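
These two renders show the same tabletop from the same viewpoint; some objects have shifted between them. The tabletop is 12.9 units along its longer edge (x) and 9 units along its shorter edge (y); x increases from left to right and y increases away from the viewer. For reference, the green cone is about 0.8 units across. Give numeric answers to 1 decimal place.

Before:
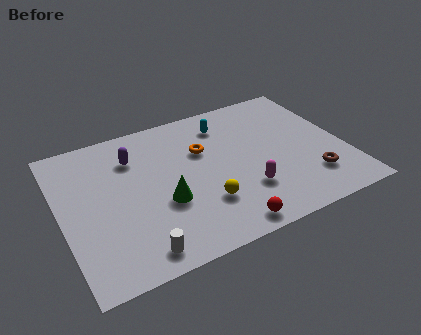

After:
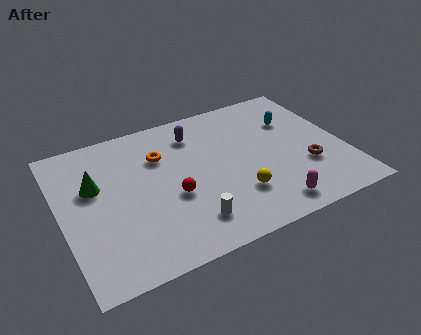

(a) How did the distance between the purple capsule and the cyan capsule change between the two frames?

+0.3

Before: roughly 4.3 units apart; after: 4.6. That's 0.3 units further apart.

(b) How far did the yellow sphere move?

1.5

From (6.2, 2.6) to (7.7, 2.5), the yellow sphere covered √(1.5² + 0.1²) ≈ 1.5 units.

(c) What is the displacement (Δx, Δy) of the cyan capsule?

(3.1, -1.0)

The cyan capsule was at about (7.8, 7.2) and moved to about (10.9, 6.2).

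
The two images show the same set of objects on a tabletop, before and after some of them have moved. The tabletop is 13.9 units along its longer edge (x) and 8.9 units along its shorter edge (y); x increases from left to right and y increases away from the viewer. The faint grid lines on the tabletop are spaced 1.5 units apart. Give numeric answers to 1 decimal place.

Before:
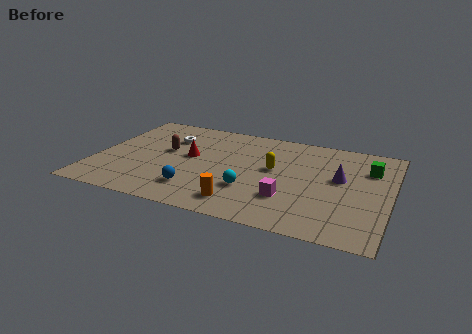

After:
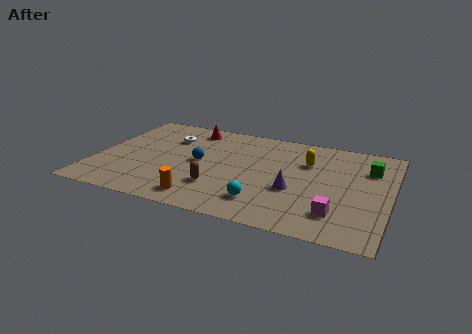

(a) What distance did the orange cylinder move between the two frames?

1.8

The orange cylinder moved from about (7.2, 1.5) to (5.4, 1.3), a distance of √(1.8² + 0.2²) ≈ 1.8.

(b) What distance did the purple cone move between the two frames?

2.6

From (11.5, 5.1) to (9.5, 3.4), the purple cone covered √(2.0² + 1.7²) ≈ 2.6 units.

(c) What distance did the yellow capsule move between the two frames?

1.9

From (8.4, 5.0) to (9.9, 6.1), the yellow capsule covered √(1.5² + 1.1²) ≈ 1.9 units.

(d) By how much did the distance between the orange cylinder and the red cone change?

+2.0

The distance was about 4.4 in the first image and 6.4 in the second, so they moved 2.0 units further apart.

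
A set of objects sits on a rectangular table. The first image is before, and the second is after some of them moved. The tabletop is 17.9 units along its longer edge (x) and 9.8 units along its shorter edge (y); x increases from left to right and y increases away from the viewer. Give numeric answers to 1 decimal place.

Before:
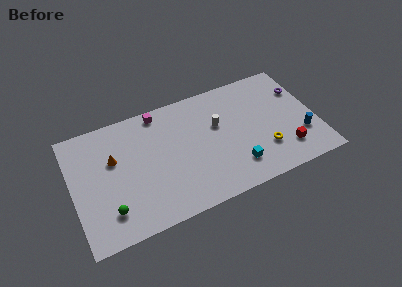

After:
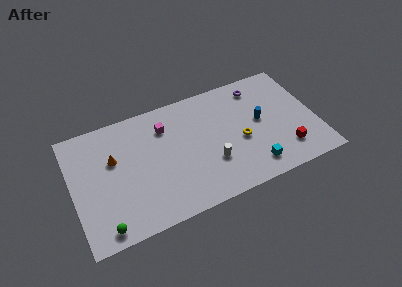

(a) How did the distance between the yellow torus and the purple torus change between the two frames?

-0.8

The distance was about 5.2 in the first image and 4.4 in the second, so they moved 0.8 units closer together.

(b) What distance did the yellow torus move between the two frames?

2.1

The yellow torus was near (13.9, 2.8) before and (12.3, 4.2) after, so it travelled √(1.6² + 1.4²) ≈ 2.1 units.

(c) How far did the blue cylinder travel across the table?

3.6

The blue cylinder moved from about (16.7, 3.0) to (13.9, 5.3), a distance of √(2.8² + 2.3²) ≈ 3.6.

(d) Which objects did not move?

the red cube and the orange cone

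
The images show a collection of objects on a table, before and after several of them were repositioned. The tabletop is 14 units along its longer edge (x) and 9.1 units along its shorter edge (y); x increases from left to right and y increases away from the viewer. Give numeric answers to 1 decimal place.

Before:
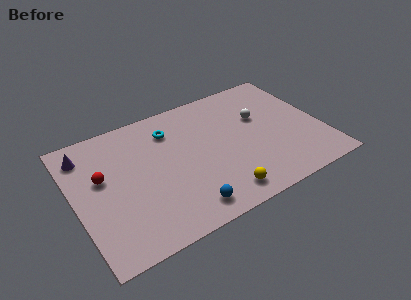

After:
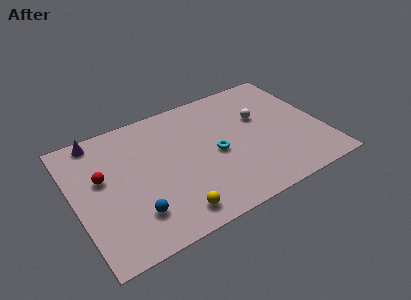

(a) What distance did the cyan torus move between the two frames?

3.6

The cyan torus moved from about (5.7, 7.0) to (7.9, 4.2), a distance of √(2.2² + 2.8²) ≈ 3.6.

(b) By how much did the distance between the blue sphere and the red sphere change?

-2.3

The distance was about 5.8 in the first image and 3.5 in the second, so they moved 2.3 units closer together.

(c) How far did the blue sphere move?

2.8

From (5.7, 1.3) to (3.0, 2.2), the blue sphere covered √(2.7² + 0.9²) ≈ 2.8 units.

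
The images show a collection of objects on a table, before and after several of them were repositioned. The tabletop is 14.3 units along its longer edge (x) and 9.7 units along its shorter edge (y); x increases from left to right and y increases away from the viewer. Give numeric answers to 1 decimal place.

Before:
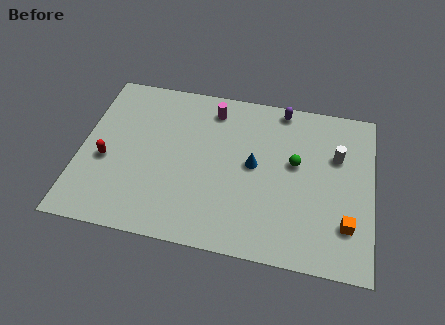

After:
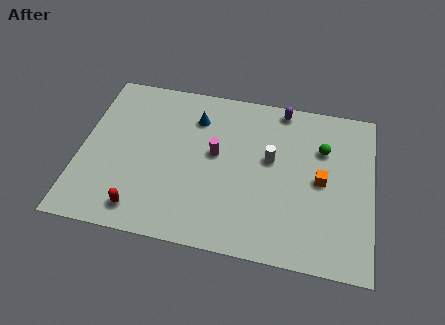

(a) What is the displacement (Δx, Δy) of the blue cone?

(-3.0, 2.3)

The blue cone started near (8.5, 5.1) and ended near (5.5, 7.4).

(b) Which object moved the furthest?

the blue cone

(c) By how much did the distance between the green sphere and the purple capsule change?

-0.3

Before: roughly 3.3 units apart; after: 3.0. That's 0.3 units closer together.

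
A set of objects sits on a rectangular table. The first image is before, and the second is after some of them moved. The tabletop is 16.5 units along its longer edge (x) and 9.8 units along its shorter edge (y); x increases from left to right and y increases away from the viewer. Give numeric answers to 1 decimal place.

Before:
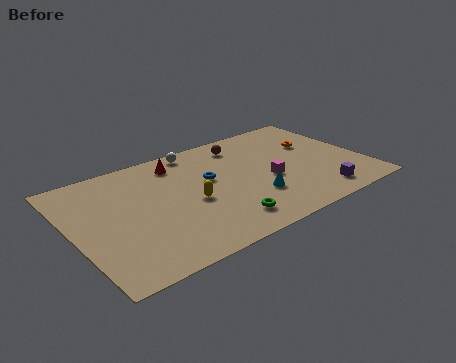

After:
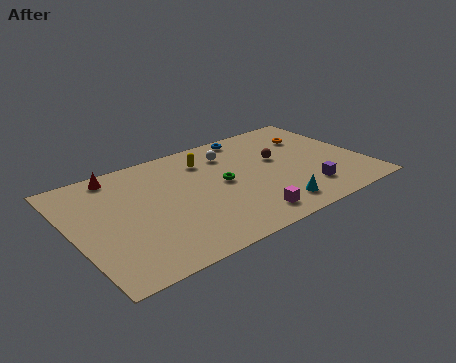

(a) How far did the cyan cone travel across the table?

1.6

The cyan cone was near (9.9, 3.0) before and (10.7, 1.6) after, so it travelled √(0.8² + 1.4²) ≈ 1.6 units.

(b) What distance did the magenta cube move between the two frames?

3.2

The magenta cube was near (11.0, 4.1) before and (9.1, 1.5) after, so it travelled √(1.9² + 2.6²) ≈ 3.2 units.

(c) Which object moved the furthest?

the blue torus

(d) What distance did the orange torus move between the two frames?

0.8

The orange torus moved from about (14.2, 6.3) to (14.2, 7.1), a distance of √(0.0² + 0.8²) ≈ 0.8.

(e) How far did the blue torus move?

4.2

From (7.8, 5.8) to (10.8, 8.8), the blue torus covered √(3.0² + 3.0²) ≈ 4.2 units.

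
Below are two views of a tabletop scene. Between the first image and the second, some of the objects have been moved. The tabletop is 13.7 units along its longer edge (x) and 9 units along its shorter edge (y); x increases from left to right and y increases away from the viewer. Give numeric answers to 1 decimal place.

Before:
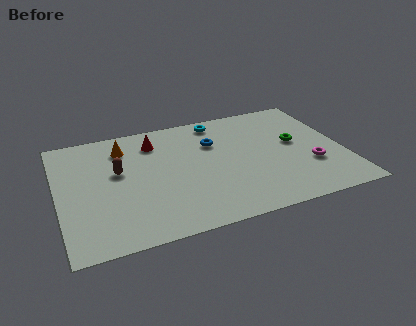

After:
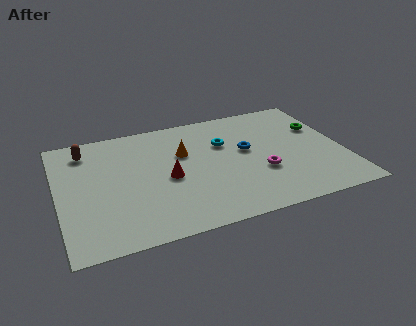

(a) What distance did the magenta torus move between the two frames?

2.4

The magenta torus moved from about (12.0, 3.0) to (9.6, 3.2), a distance of √(2.4² + 0.2²) ≈ 2.4.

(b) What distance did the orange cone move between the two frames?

3.1

The orange cone was near (3.3, 7.1) before and (6.1, 5.8) after, so it travelled √(2.8² + 1.3²) ≈ 3.1 units.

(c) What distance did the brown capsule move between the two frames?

2.5

The brown capsule was near (2.9, 5.3) before and (1.5, 7.4) after, so it travelled √(1.4² + 2.1²) ≈ 2.5 units.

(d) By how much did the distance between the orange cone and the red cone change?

+0.4

Before: roughly 1.5 units apart; after: 1.9. That's 0.4 units further apart.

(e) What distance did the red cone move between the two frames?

3.0

From (4.8, 7.1) to (5.2, 4.1), the red cone covered √(0.4² + 3.0²) ≈ 3.0 units.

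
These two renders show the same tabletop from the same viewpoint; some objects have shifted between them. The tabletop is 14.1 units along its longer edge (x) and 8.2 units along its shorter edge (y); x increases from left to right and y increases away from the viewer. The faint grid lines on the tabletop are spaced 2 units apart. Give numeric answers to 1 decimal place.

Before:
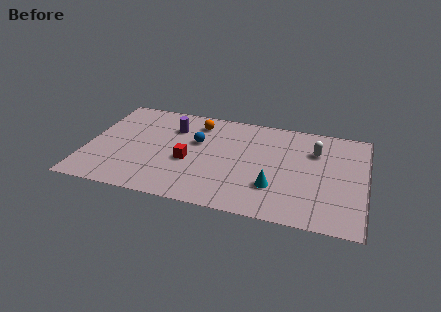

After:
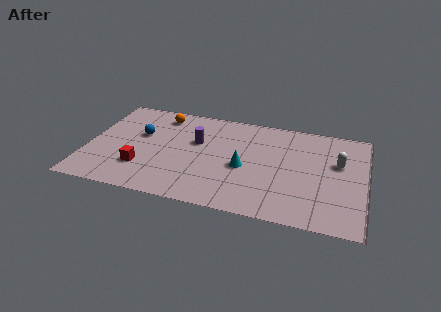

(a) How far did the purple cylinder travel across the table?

1.6

The purple cylinder was near (4.2, 6.0) before and (5.5, 5.1) after, so it travelled √(1.3² + 0.9²) ≈ 1.6 units.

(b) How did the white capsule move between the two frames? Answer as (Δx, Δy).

(1.2, -0.7)

The white capsule started near (11.5, 5.8) and ended near (12.7, 5.1).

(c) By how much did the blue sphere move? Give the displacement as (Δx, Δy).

(-2.9, -0.1)

The blue sphere started near (5.5, 5.1) and ended near (2.6, 5.0).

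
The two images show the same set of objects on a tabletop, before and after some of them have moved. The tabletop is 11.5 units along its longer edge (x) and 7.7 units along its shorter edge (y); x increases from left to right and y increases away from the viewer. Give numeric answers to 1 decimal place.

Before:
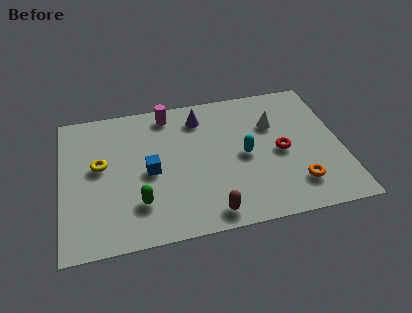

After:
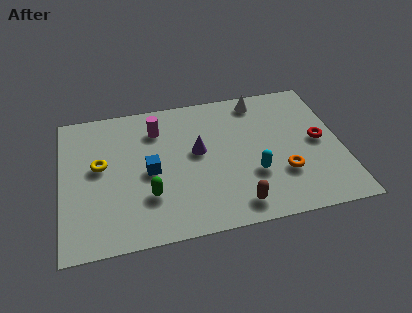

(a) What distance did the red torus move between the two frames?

1.6

From (9.0, 3.6) to (10.6, 3.9), the red torus covered √(1.6² + 0.3²) ≈ 1.6 units.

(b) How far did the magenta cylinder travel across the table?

0.9

The magenta cylinder was near (4.5, 6.7) before and (4.0, 5.9) after, so it travelled √(0.5² + 0.8²) ≈ 0.9 units.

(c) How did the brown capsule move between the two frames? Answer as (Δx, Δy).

(1.1, 0.2)

The brown capsule was at about (5.9, 0.9) and moved to about (7.0, 1.1).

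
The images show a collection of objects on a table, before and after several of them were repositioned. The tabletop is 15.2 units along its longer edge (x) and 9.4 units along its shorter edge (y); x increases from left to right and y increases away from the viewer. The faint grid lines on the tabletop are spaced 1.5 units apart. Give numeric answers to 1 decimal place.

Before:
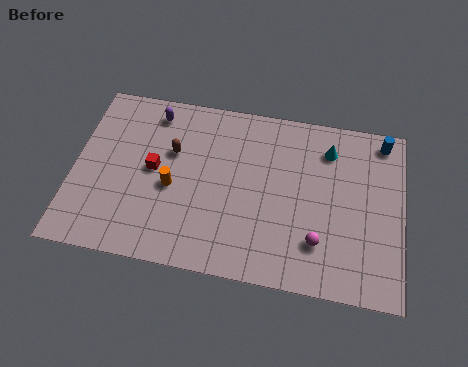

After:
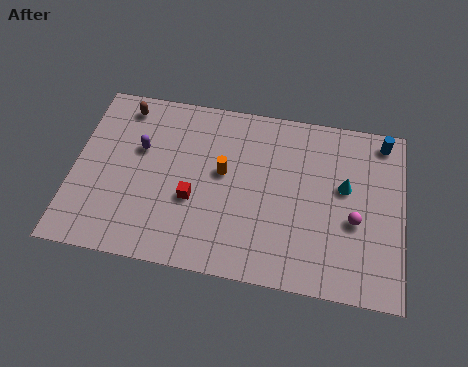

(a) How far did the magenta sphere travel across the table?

2.1

The magenta sphere was near (11.4, 2.4) before and (13.0, 3.8) after, so it travelled √(1.6² + 1.4²) ≈ 2.1 units.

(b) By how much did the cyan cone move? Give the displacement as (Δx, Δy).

(0.8, -1.9)

The cyan cone started near (11.7, 7.4) and ended near (12.5, 5.5).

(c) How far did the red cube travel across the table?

2.3

The red cube was near (3.7, 4.9) before and (5.6, 3.6) after, so it travelled √(1.9² + 1.3²) ≈ 2.3 units.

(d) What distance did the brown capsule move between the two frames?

3.2

From (4.5, 6.0) to (2.1, 8.1), the brown capsule covered √(2.4² + 2.1²) ≈ 3.2 units.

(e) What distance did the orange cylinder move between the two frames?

2.6

The orange cylinder was near (4.6, 4.1) before and (6.9, 5.3) after, so it travelled √(2.3² + 1.2²) ≈ 2.6 units.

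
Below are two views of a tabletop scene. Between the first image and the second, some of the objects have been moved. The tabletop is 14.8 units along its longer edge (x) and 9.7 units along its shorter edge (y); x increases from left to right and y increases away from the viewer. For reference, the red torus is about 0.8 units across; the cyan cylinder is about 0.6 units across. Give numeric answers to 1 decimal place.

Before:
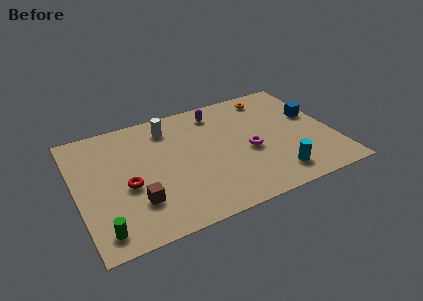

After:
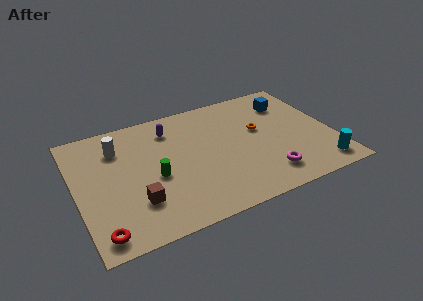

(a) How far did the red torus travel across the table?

3.4

The red torus moved from about (2.8, 4.1) to (1.0, 1.2), a distance of √(1.8² + 2.9²) ≈ 3.4.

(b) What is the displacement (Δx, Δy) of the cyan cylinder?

(2.6, -0.3)

The cyan cylinder started near (11.1, 1.7) and ended near (13.7, 1.4).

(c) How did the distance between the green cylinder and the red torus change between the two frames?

+1.3

They were about 3.2 units apart before and 4.5 after — 1.3 units further apart.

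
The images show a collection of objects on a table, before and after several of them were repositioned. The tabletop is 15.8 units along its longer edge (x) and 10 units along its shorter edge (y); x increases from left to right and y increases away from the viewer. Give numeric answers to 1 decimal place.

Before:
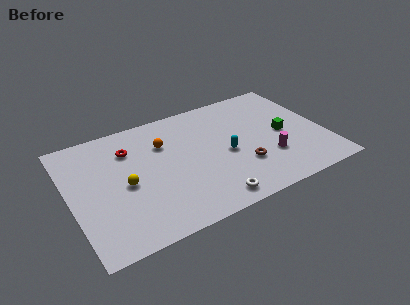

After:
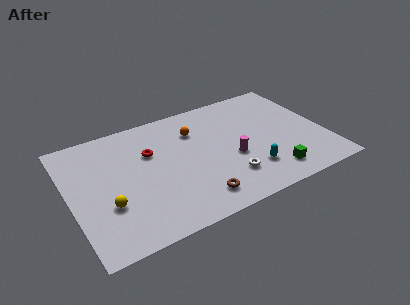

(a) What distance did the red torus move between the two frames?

1.4

The red torus was near (3.9, 7.4) before and (5.1, 6.6) after, so it travelled √(1.2² + 0.8²) ≈ 1.4 units.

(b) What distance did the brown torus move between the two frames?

3.4

The brown torus was near (10.4, 3.1) before and (7.3, 1.7) after, so it travelled √(3.1² + 1.4²) ≈ 3.4 units.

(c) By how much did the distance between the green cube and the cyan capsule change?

-2.3

The distance was about 3.7 in the first image and 1.4 in the second, so they moved 2.3 units closer together.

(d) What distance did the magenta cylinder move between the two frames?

2.4

The magenta cylinder moved from about (12.1, 3.1) to (9.9, 4.0), a distance of √(2.2² + 0.9²) ≈ 2.4.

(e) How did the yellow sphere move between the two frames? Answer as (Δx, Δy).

(-1.2, -1.2)

The yellow sphere started near (3.3, 4.6) and ended near (2.1, 3.4).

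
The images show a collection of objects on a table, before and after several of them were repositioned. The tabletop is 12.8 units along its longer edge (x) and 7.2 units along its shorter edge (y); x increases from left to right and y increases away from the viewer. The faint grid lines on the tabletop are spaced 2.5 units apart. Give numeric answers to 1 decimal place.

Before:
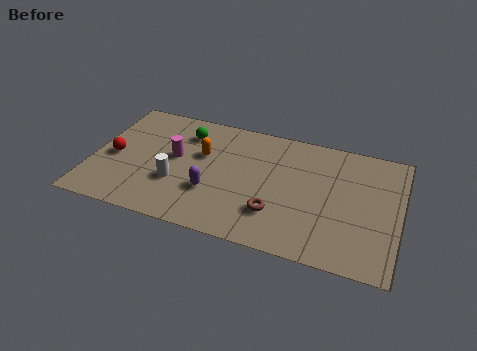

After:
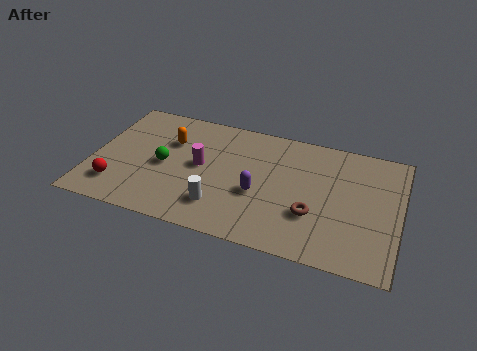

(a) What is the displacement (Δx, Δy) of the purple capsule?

(1.9, 0.5)

From the two frames, the purple capsule sits at roughly (5.1, 2.4) before and (7.0, 2.9) after.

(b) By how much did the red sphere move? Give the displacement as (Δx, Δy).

(0.3, -1.7)

The red sphere was at about (0.9, 3.3) and moved to about (1.2, 1.6).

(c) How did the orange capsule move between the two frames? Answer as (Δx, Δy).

(-1.4, 0.4)

The orange capsule was at about (4.5, 4.5) and moved to about (3.1, 4.9).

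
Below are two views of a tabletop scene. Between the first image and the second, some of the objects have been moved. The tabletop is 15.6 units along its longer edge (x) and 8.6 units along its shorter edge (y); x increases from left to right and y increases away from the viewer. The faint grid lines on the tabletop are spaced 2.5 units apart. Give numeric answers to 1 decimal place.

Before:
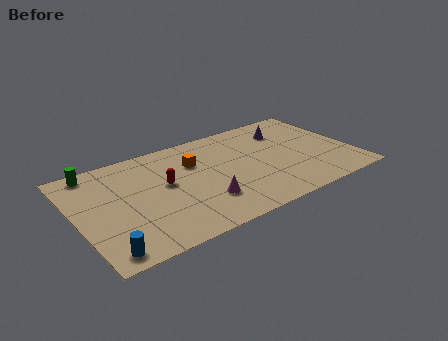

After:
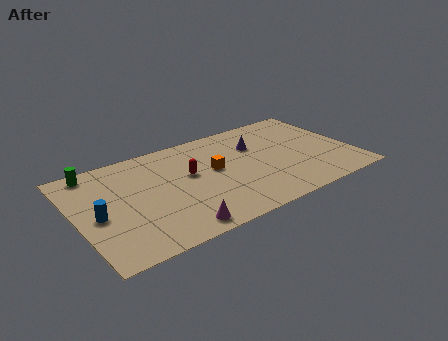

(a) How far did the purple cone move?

2.0

The purple cone moved from about (12.3, 6.5) to (10.4, 5.9), a distance of √(1.9² + 0.6²) ≈ 2.0.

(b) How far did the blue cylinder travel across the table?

2.9

The blue cylinder was near (1.1, 1.0) before and (1.1, 3.9) after, so it travelled √(0.0² + 2.9²) ≈ 2.9 units.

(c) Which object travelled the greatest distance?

the blue cylinder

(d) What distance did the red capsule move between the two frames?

1.4

The red capsule was near (5.0, 4.8) before and (6.4, 5.0) after, so it travelled √(1.4² + 0.2²) ≈ 1.4 units.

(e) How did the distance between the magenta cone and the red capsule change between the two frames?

+1.2

Before: roughly 3.0 units apart; after: 4.2. That's 1.2 units further apart.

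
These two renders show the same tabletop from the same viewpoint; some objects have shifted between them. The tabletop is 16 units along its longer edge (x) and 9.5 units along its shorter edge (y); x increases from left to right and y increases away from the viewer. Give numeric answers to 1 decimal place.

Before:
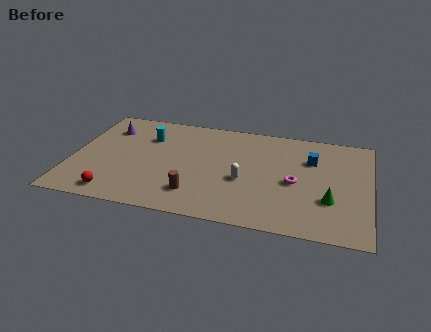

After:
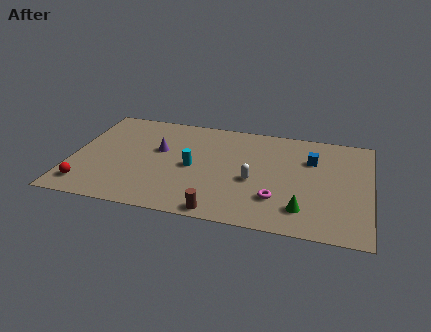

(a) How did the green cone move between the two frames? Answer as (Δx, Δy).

(-1.4, -1.1)

The green cone was at about (13.9, 3.1) and moved to about (12.5, 2.0).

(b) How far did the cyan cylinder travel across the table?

3.5

From (3.9, 6.8) to (6.5, 4.5), the cyan cylinder covered √(2.6² + 2.3²) ≈ 3.5 units.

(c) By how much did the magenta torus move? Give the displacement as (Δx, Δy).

(-0.9, -1.7)

From the two frames, the magenta torus sits at roughly (12.0, 4.3) before and (11.1, 2.6) after.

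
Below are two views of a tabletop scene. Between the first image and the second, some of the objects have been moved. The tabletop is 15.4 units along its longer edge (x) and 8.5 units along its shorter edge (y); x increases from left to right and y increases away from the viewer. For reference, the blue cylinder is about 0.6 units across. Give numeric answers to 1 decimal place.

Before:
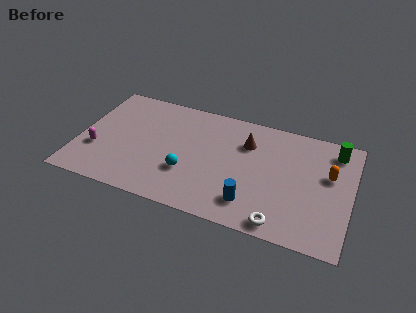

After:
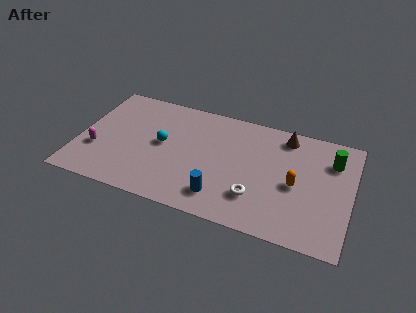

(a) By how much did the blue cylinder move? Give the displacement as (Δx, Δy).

(-1.7, -0.1)

The blue cylinder was at about (10.0, 1.8) and moved to about (8.3, 1.7).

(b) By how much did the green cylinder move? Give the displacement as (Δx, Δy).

(-0.1, -0.8)

From the two frames, the green cylinder sits at roughly (14.3, 7.1) before and (14.2, 6.3) after.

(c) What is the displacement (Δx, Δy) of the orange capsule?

(-1.8, -1.3)

The orange capsule was at about (14.1, 5.2) and moved to about (12.3, 3.9).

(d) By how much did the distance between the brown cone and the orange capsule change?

-1.3

They were about 4.8 units apart before and 3.5 after — 1.3 units closer together.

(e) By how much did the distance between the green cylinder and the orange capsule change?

+1.2

The distance was about 1.9 in the first image and 3.1 in the second, so they moved 1.2 units further apart.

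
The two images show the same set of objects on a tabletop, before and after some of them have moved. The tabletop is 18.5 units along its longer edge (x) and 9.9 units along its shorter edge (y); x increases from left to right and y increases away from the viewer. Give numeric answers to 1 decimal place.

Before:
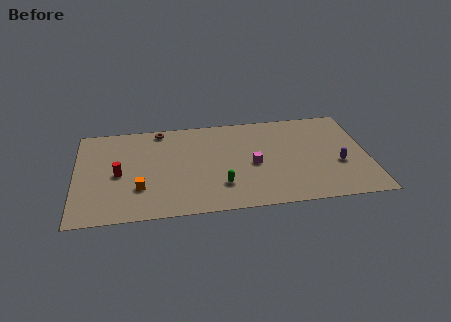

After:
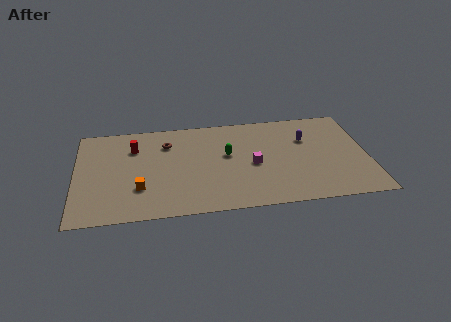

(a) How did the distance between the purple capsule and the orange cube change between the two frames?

-1.3

The distance was about 12.6 in the first image and 11.3 in the second, so they moved 1.3 units closer together.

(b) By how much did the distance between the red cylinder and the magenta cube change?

-0.5

They were about 8.5 units apart before and 8.0 after — 0.5 units closer together.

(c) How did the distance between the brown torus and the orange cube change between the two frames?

-1.3

Before: roughly 6.1 units apart; after: 4.8. That's 1.3 units closer together.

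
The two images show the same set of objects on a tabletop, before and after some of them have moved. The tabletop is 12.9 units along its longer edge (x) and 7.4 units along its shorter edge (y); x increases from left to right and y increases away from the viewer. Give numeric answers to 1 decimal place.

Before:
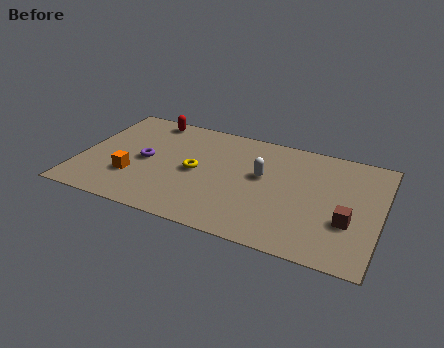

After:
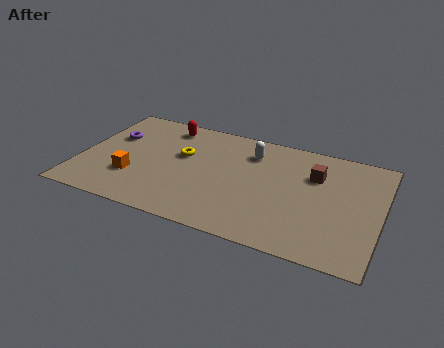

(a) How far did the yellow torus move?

1.1

The yellow torus moved from about (5.0, 3.6) to (4.3, 4.5), a distance of √(0.7² + 0.9²) ≈ 1.1.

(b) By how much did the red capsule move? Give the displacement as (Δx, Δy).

(0.8, -0.3)

From the two frames, the red capsule sits at roughly (2.6, 6.6) before and (3.4, 6.3) after.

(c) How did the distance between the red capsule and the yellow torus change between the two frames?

-1.8

The distance was about 3.8 in the first image and 2.0 in the second, so they moved 1.8 units closer together.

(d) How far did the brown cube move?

3.0

The brown cube moved from about (11.6, 2.6) to (10.0, 5.1), a distance of √(1.6² + 2.5²) ≈ 3.0.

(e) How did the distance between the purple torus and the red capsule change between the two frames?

-0.3

Before: roughly 3.0 units apart; after: 2.7. That's 0.3 units closer together.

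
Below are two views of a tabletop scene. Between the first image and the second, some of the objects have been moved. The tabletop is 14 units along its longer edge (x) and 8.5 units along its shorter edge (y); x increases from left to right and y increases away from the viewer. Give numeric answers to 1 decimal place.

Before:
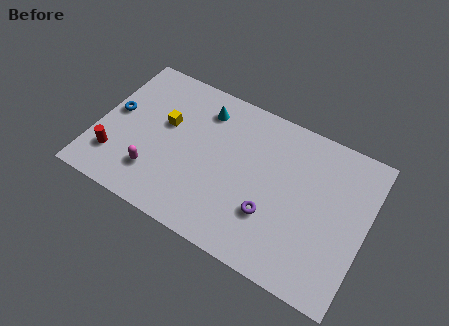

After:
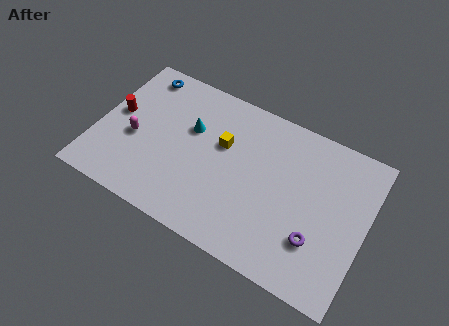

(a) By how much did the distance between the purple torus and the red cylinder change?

+2.9

They were about 8.1 units apart before and 11.0 after — 2.9 units further apart.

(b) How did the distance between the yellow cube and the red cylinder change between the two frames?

+1.8

They were about 3.7 units apart before and 5.5 after — 1.8 units further apart.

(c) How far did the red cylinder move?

2.5

The red cylinder was near (1.2, 2.1) before and (0.9, 4.6) after, so it travelled √(0.3² + 2.5²) ≈ 2.5 units.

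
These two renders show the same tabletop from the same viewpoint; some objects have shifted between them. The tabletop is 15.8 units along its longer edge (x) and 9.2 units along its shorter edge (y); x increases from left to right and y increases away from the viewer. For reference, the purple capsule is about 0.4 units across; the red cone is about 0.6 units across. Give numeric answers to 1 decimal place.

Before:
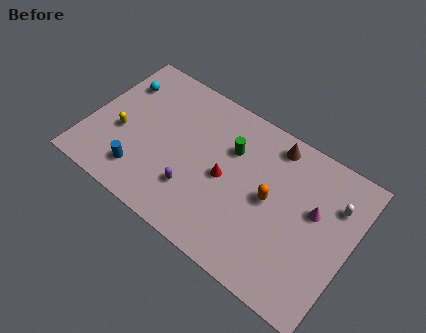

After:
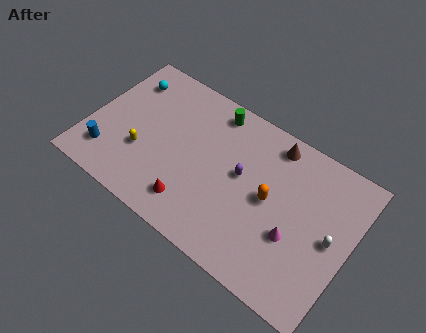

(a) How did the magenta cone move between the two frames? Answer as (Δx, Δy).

(-0.8, -2.1)

The magenta cone started near (13.5, 5.5) and ended near (12.7, 3.4).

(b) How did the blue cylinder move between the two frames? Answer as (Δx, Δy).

(-2.1, 0.1)

The blue cylinder started near (3.6, 1.9) and ended near (1.5, 2.0).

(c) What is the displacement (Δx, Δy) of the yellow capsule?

(1.4, -0.5)

From the two frames, the yellow capsule sits at roughly (2.0, 3.7) before and (3.4, 3.2) after.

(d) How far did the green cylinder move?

2.2

The green cylinder was near (8.3, 6.3) before and (6.9, 8.0) after, so it travelled √(1.4² + 1.7²) ≈ 2.2 units.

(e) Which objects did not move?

the orange capsule and the brown cone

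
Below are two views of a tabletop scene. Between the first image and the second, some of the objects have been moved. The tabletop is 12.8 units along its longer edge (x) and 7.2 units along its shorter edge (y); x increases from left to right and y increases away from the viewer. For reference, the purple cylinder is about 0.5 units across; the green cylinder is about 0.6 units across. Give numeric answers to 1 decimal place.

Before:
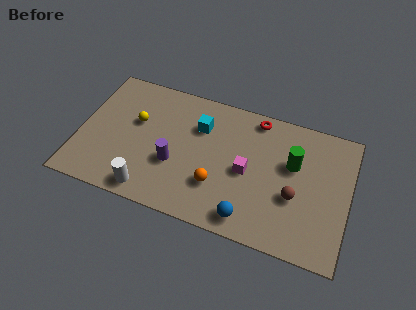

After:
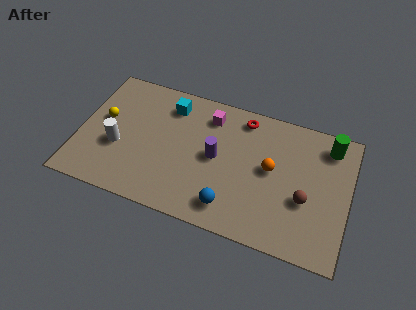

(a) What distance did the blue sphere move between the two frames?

0.9

The blue sphere moved from about (8.3, 1.0) to (7.4, 1.3), a distance of √(0.9² + 0.3²) ≈ 0.9.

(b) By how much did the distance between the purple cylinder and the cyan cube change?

+0.6

They were about 2.6 units apart before and 3.2 after — 0.6 units further apart.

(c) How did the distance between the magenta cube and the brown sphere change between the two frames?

+3.3

They were about 2.4 units apart before and 5.7 after — 3.3 units further apart.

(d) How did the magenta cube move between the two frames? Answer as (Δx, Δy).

(-2.0, 2.4)

The magenta cube started near (8.0, 3.4) and ended near (6.0, 5.8).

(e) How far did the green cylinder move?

2.2

From (10.1, 4.5) to (11.7, 6.0), the green cylinder covered √(1.6² + 1.5²) ≈ 2.2 units.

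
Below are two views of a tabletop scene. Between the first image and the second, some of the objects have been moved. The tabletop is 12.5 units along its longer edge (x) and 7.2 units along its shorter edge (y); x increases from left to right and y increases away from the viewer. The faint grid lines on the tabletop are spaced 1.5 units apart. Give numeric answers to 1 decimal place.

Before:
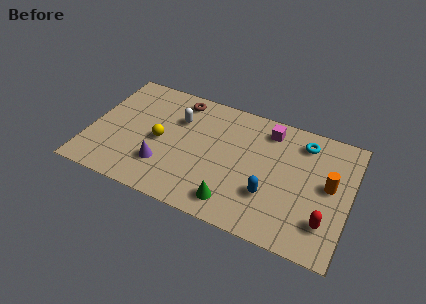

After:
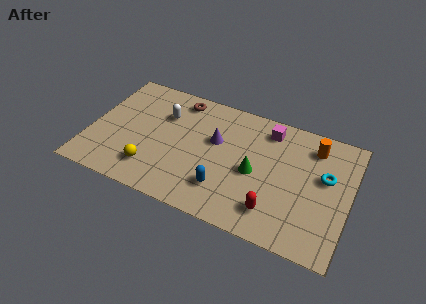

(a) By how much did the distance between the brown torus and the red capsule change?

-1.8

The distance was about 8.7 in the first image and 6.9 in the second, so they moved 1.8 units closer together.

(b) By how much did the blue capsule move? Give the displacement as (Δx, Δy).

(-2.1, -0.5)

The blue capsule was at about (8.8, 2.3) and moved to about (6.7, 1.8).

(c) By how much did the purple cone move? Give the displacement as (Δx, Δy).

(2.3, 2.4)

The purple cone started near (3.7, 2.0) and ended near (6.0, 4.4).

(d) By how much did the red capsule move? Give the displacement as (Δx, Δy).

(-2.4, -0.3)

From the two frames, the red capsule sits at roughly (11.5, 1.8) before and (9.1, 1.5) after.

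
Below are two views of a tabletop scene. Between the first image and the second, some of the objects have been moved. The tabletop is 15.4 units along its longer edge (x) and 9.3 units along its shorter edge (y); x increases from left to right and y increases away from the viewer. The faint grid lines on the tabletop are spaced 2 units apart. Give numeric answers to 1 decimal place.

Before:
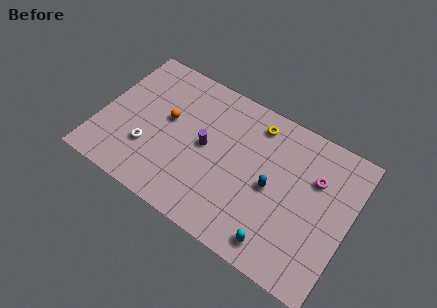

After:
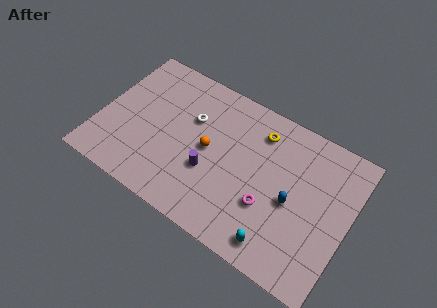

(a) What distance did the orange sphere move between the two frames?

2.8

The orange sphere moved from about (4.0, 5.3) to (6.7, 4.7), a distance of √(2.7² + 0.6²) ≈ 2.8.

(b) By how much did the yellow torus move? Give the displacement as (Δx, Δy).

(0.3, -0.4)

The yellow torus was at about (9.2, 7.8) and moved to about (9.5, 7.4).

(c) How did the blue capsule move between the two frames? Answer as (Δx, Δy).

(1.3, -0.2)

From the two frames, the blue capsule sits at roughly (10.7, 4.4) before and (12.0, 4.2) after.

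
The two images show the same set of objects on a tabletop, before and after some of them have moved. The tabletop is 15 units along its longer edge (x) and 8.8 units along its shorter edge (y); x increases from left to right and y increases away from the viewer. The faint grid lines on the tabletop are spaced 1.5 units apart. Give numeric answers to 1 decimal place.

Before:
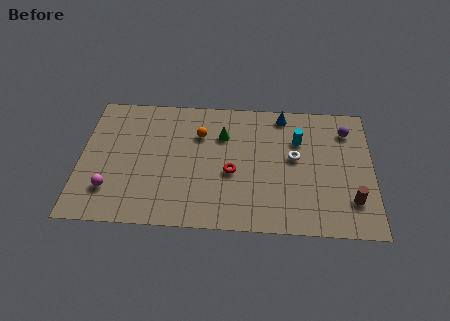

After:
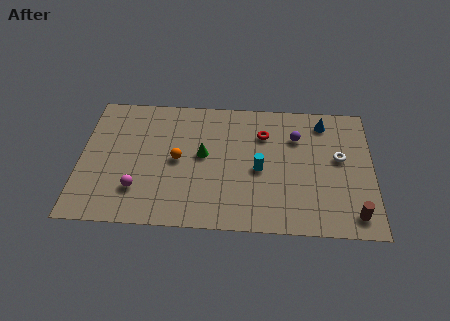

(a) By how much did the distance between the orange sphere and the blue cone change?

+3.5

The distance was about 4.6 in the first image and 8.1 in the second, so they moved 3.5 units further apart.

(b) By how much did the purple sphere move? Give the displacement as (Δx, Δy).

(-2.6, -0.6)

The purple sphere started near (13.7, 6.9) and ended near (11.1, 6.3).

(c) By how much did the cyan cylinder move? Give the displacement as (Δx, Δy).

(-2.0, -2.1)

The cyan cylinder was at about (11.2, 6.1) and moved to about (9.2, 4.0).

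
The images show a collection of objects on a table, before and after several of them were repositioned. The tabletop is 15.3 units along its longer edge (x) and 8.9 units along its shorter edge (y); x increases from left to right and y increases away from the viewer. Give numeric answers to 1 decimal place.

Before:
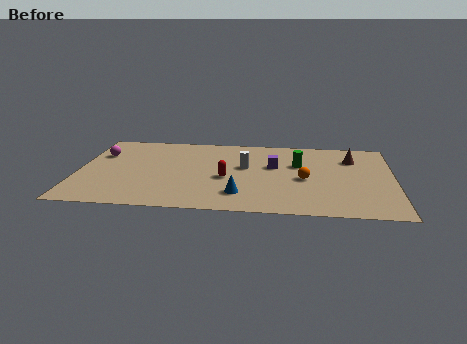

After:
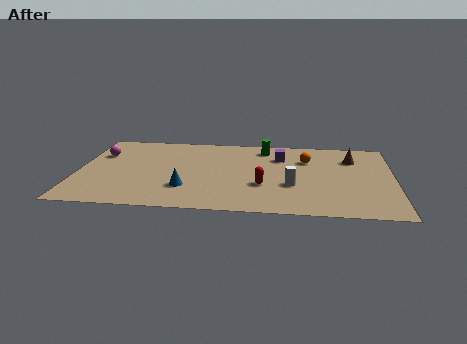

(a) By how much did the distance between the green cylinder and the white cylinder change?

+1.9

The distance was about 2.6 in the first image and 4.5 in the second, so they moved 1.9 units further apart.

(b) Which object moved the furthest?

the white cylinder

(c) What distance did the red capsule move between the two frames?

1.9

From (7.2, 3.8) to (9.0, 3.1), the red capsule covered √(1.8² + 0.7²) ≈ 1.9 units.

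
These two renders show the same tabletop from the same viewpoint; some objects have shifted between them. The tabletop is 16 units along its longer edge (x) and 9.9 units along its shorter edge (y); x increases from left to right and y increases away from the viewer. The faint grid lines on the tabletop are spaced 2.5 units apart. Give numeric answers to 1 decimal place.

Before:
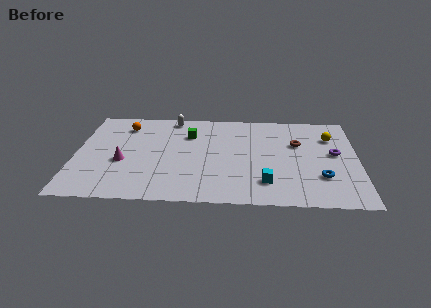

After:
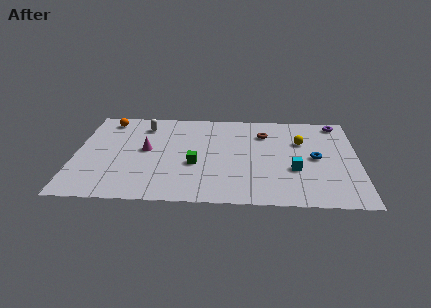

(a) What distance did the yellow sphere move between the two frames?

1.8

From (14.5, 7.2) to (12.8, 6.6), the yellow sphere covered √(1.7² + 0.6²) ≈ 1.8 units.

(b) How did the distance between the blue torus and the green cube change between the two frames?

-1.7

They were about 8.6 units apart before and 6.9 after — 1.7 units closer together.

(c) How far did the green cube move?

3.2

The green cube was near (6.4, 7.1) before and (6.8, 3.9) after, so it travelled √(0.4² + 3.2²) ≈ 3.2 units.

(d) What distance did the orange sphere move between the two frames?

1.2

From (2.7, 7.9) to (1.7, 8.5), the orange sphere covered √(1.0² + 0.6²) ≈ 1.2 units.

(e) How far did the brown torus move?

2.1

The brown torus was near (12.6, 6.4) before and (10.7, 7.4) after, so it travelled √(1.9² + 1.0²) ≈ 2.1 units.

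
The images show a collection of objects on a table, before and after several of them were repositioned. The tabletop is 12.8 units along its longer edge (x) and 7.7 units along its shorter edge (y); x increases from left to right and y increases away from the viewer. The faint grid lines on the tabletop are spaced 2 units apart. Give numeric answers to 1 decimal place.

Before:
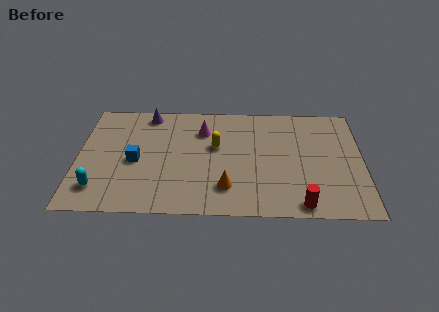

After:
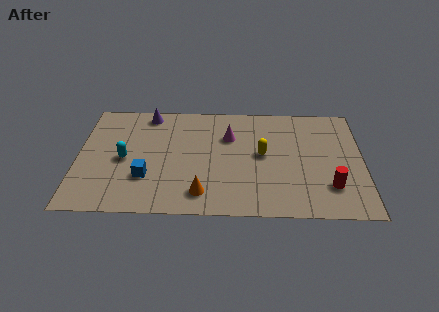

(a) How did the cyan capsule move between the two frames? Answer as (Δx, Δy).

(1.1, 2.0)

From the two frames, the cyan capsule sits at roughly (1.0, 1.6) before and (2.1, 3.6) after.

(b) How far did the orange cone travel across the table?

1.2

The orange cone moved from about (6.7, 1.8) to (5.6, 1.4), a distance of √(1.1² + 0.4²) ≈ 1.2.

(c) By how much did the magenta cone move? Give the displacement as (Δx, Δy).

(1.2, -0.4)

The magenta cone started near (5.6, 5.7) and ended near (6.8, 5.3).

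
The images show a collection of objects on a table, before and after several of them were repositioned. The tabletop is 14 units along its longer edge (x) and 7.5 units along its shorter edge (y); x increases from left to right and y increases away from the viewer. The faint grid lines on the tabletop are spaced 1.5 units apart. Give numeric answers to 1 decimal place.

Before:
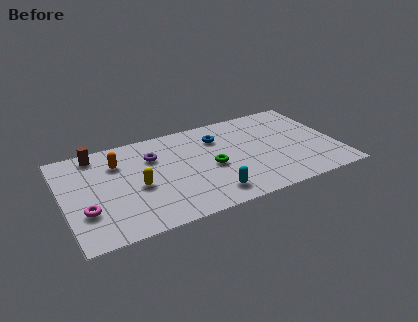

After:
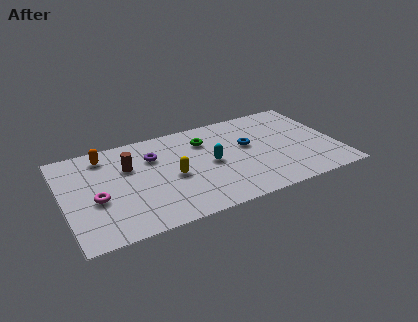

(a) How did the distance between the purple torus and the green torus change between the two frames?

-0.7

They were about 3.4 units apart before and 2.7 after — 0.7 units closer together.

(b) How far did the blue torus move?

1.8

From (8.1, 5.6) to (9.5, 4.4), the blue torus covered √(1.4² + 1.2²) ≈ 1.8 units.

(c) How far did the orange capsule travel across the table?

1.0

The orange capsule moved from about (2.9, 5.5) to (2.3, 6.3), a distance of √(0.6² + 0.8²) ≈ 1.0.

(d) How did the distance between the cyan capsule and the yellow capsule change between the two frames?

-2.0

They were about 4.0 units apart before and 2.0 after — 2.0 units closer together.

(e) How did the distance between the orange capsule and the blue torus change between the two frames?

+2.2

They were about 5.2 units apart before and 7.4 after — 2.2 units further apart.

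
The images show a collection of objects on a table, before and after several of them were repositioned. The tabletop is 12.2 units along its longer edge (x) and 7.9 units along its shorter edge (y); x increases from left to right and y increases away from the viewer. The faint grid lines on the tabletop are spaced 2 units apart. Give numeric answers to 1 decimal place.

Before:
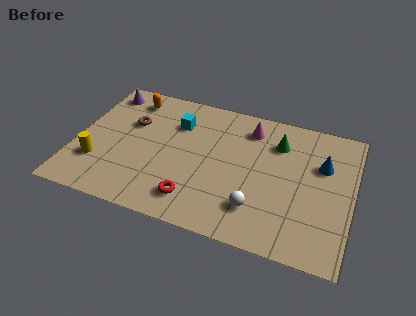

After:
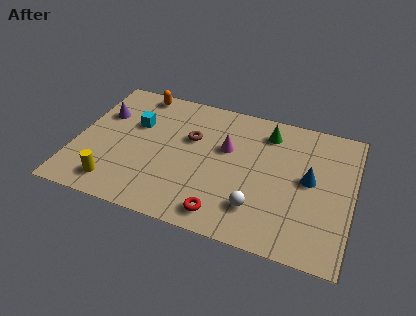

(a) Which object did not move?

the white sphere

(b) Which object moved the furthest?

the brown torus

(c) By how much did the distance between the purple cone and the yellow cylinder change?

-0.3

Before: roughly 4.4 units apart; after: 4.1. That's 0.3 units closer together.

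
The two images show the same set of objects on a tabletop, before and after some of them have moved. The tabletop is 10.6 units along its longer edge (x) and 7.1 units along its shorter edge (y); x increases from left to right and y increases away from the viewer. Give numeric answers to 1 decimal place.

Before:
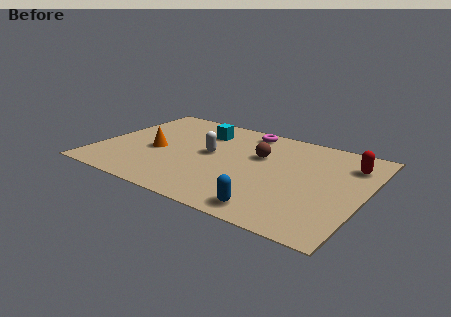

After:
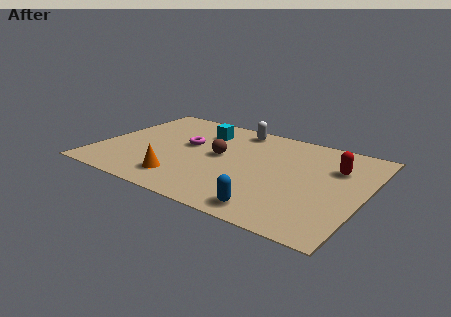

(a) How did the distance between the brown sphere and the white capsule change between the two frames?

+0.4

Before: roughly 2.0 units apart; after: 2.4. That's 0.4 units further apart.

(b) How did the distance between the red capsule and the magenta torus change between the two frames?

+1.6

Before: roughly 4.4 units apart; after: 6.0. That's 1.6 units further apart.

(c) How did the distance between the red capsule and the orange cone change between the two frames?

-1.2

They were about 7.8 units apart before and 6.6 after — 1.2 units closer together.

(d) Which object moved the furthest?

the magenta torus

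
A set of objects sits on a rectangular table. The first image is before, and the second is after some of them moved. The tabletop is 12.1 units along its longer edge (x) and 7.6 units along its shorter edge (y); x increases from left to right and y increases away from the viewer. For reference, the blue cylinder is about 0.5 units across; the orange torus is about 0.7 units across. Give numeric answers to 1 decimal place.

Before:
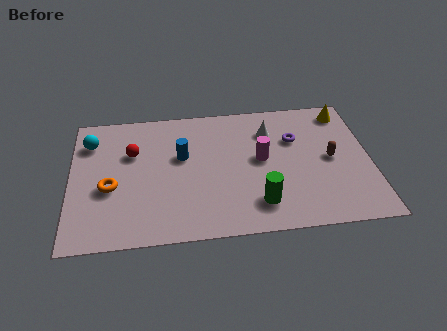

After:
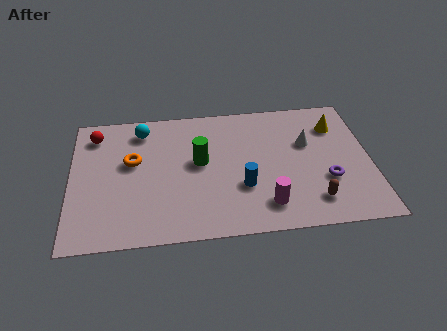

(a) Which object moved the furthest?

the green cylinder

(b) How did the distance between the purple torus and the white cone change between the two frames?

+1.1

Before: roughly 1.2 units apart; after: 2.3. That's 1.1 units further apart.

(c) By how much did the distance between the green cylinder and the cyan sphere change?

-4.8

The distance was about 7.9 in the first image and 3.1 in the second, so they moved 4.8 units closer together.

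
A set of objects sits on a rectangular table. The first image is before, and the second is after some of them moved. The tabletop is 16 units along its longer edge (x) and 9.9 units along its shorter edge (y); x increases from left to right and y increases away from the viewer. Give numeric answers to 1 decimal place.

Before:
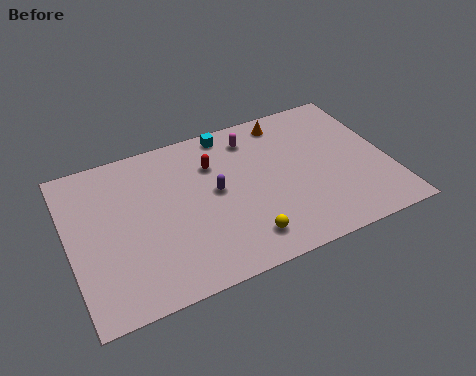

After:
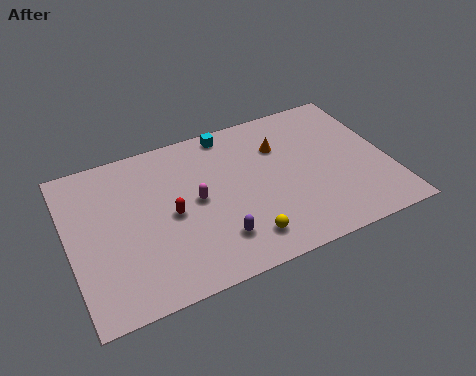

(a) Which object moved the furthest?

the magenta capsule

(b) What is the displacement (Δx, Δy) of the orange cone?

(-0.5, -1.6)

From the two frames, the orange cone sits at roughly (11.3, 8.6) before and (10.8, 7.0) after.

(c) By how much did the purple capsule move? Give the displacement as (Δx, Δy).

(-0.3, -3.0)

The purple capsule started near (7.3, 5.3) and ended near (7.0, 2.3).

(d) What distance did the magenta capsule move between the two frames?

4.4

From (9.5, 8.1) to (6.3, 5.1), the magenta capsule covered √(3.2² + 3.0²) ≈ 4.4 units.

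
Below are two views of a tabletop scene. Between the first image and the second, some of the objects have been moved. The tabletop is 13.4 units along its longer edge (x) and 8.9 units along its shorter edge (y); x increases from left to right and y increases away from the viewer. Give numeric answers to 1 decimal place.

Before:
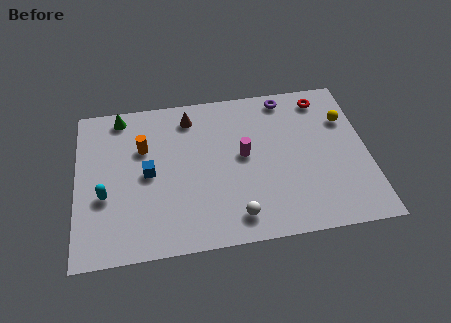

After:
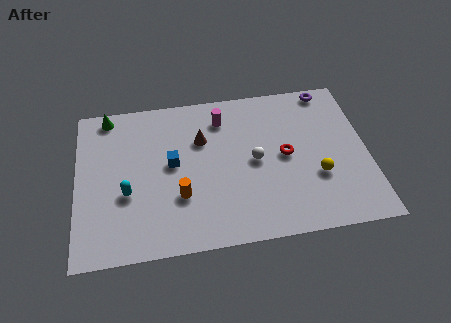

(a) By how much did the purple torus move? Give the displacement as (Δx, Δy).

(2.0, 0.2)

From the two frames, the purple torus sits at roughly (9.8, 7.9) before and (11.8, 8.1) after.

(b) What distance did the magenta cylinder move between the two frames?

2.5

The magenta cylinder was near (7.7, 4.8) before and (6.8, 7.1) after, so it travelled √(0.9² + 2.3²) ≈ 2.5 units.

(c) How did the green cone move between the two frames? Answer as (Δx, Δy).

(-0.6, 0.1)

The green cone started near (2.1, 7.9) and ended near (1.5, 8.0).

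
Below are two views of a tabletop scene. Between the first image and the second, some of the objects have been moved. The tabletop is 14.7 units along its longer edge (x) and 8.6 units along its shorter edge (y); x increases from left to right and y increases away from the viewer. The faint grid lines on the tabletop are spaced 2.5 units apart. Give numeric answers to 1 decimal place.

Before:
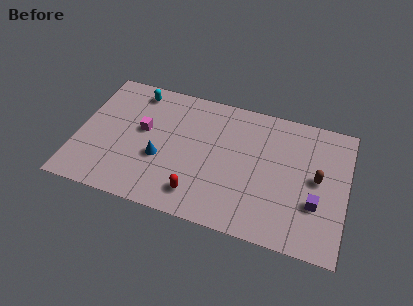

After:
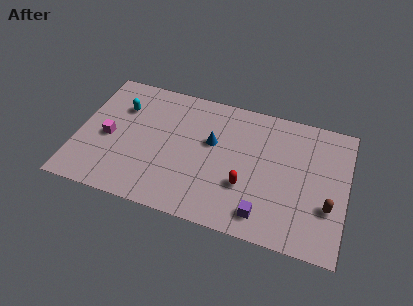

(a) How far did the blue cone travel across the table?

3.3

From (4.6, 3.3) to (7.3, 5.2), the blue cone covered √(2.7² + 1.9²) ≈ 3.3 units.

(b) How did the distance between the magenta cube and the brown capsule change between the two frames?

+2.5

They were about 9.6 units apart before and 12.1 after — 2.5 units further apart.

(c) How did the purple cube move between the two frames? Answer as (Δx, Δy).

(-2.7, -1.5)

From the two frames, the purple cube sits at roughly (13.1, 2.9) before and (10.4, 1.4) after.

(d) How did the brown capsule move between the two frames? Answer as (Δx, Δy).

(0.7, -1.6)

From the two frames, the brown capsule sits at roughly (13.1, 4.5) before and (13.8, 2.9) after.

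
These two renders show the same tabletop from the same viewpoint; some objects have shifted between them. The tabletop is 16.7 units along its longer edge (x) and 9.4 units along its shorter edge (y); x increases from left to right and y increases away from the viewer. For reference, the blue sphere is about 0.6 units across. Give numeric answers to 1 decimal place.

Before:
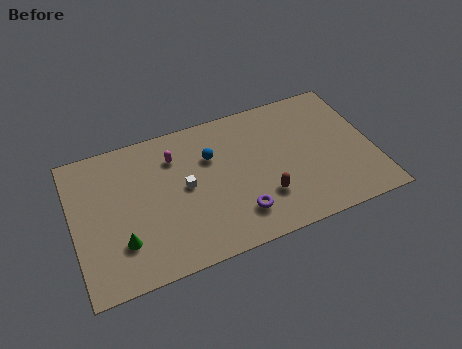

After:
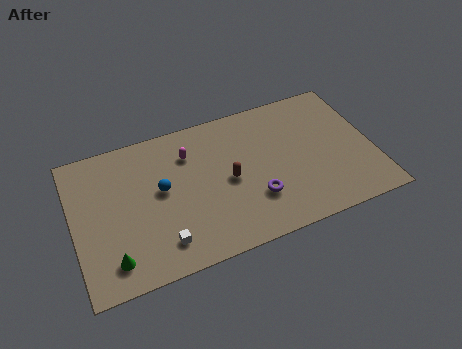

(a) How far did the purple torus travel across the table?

1.2

From (8.9, 2.1) to (9.9, 2.8), the purple torus covered √(1.0² + 0.7²) ≈ 1.2 units.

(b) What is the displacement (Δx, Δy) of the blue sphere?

(-2.9, -1.2)

The blue sphere started near (7.8, 6.4) and ended near (4.9, 5.2).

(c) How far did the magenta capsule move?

0.8

From (5.8, 7.1) to (6.6, 7.0), the magenta capsule covered √(0.8² + 0.1²) ≈ 0.8 units.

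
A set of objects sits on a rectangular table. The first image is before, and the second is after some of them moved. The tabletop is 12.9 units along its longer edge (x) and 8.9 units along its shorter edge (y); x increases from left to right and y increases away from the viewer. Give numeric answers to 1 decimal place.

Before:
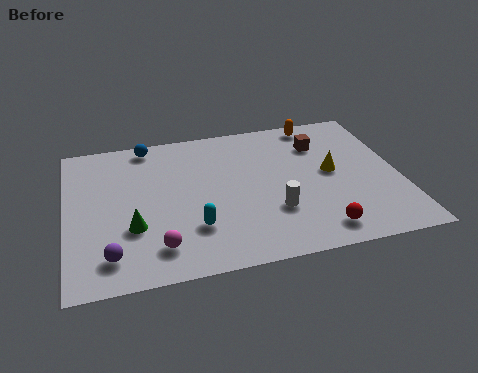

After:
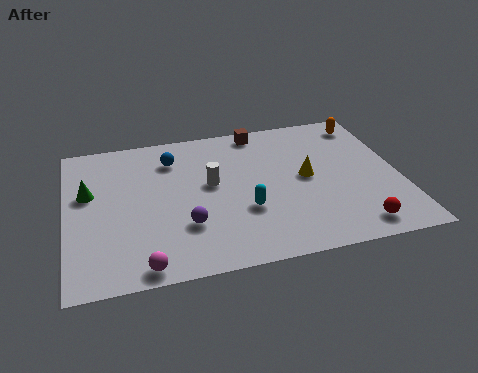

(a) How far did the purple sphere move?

3.1

From (1.6, 1.6) to (4.5, 2.7), the purple sphere covered √(2.9² + 1.1²) ≈ 3.1 units.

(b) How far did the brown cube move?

2.7

The brown cube was near (10.0, 6.6) before and (7.7, 8.0) after, so it travelled √(2.3² + 1.4²) ≈ 2.7 units.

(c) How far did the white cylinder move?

3.2

The white cylinder moved from about (7.9, 2.8) to (5.6, 5.0), a distance of √(2.3² + 2.2²) ≈ 3.2.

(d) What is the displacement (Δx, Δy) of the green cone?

(-1.6, 2.4)

From the two frames, the green cone sits at roughly (2.5, 3.0) before and (0.9, 5.4) after.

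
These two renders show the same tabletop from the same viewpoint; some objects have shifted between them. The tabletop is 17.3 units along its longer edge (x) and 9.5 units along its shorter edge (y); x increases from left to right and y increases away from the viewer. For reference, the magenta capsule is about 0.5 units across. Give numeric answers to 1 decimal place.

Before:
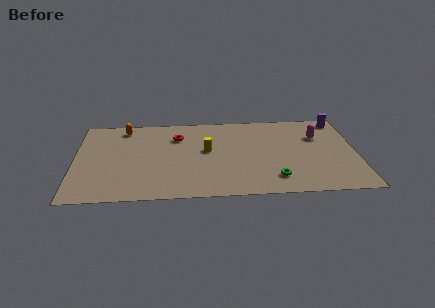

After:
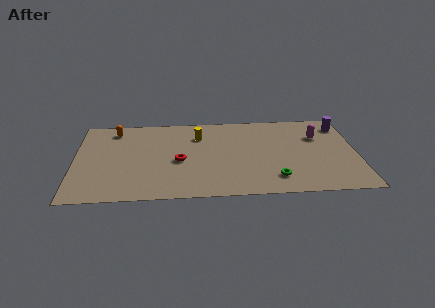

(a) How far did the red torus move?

2.8

The red torus moved from about (6.3, 7.0) to (6.4, 4.2), a distance of √(0.1² + 2.8²) ≈ 2.8.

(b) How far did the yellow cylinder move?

1.8

The yellow cylinder moved from about (8.1, 5.3) to (7.6, 7.0), a distance of √(0.5² + 1.7²) ≈ 1.8.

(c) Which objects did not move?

the magenta capsule and the green torus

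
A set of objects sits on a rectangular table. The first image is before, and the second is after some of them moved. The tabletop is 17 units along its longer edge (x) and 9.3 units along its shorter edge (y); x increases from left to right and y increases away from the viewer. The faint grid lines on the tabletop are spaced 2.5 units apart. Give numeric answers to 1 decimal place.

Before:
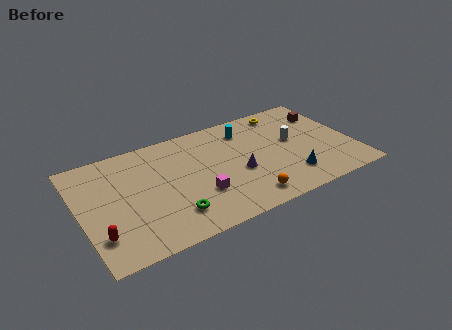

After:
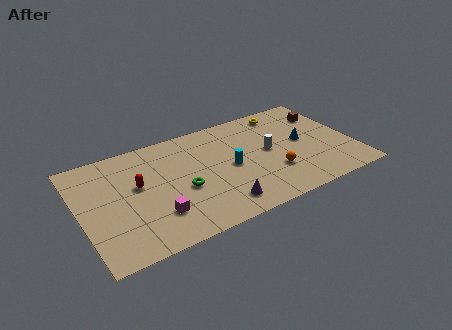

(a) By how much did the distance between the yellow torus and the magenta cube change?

+2.5

They were about 8.0 units apart before and 10.5 after — 2.5 units further apart.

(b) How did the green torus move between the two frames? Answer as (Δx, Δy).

(0.9, 1.8)

From the two frames, the green torus sits at roughly (5.3, 2.1) before and (6.2, 3.9) after.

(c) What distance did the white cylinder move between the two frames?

1.6

The white cylinder was near (13.4, 5.2) before and (11.8, 4.9) after, so it travelled √(1.6² + 0.3²) ≈ 1.6 units.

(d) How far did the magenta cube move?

2.7

The magenta cube was near (7.1, 3.0) before and (4.4, 2.5) after, so it travelled √(2.7² + 0.5²) ≈ 2.7 units.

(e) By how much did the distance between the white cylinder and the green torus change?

-3.0

They were about 8.7 units apart before and 5.7 after — 3.0 units closer together.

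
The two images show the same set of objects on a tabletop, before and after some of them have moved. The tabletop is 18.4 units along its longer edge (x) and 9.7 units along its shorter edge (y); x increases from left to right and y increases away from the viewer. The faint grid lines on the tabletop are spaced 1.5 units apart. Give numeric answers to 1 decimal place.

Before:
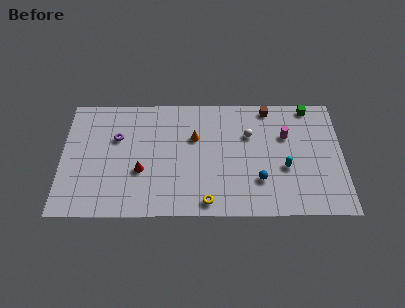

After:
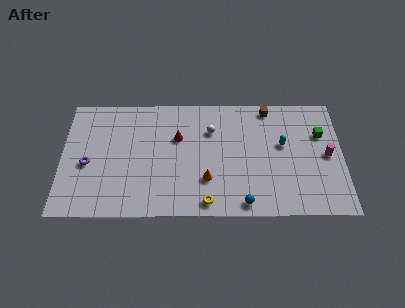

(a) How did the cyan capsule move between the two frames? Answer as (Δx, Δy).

(-0.1, 1.9)

The cyan capsule was at about (14.6, 3.8) and moved to about (14.5, 5.7).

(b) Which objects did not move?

the brown cube and the yellow torus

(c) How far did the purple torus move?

2.8

The purple torus moved from about (3.6, 6.3) to (1.7, 4.2), a distance of √(1.9² + 2.1²) ≈ 2.8.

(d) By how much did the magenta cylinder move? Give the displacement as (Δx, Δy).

(2.7, -1.6)

From the two frames, the magenta cylinder sits at roughly (14.7, 6.4) before and (17.4, 4.8) after.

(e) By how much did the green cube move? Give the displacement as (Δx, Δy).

(0.7, -2.3)

The green cube started near (16.3, 8.8) and ended near (17.0, 6.5).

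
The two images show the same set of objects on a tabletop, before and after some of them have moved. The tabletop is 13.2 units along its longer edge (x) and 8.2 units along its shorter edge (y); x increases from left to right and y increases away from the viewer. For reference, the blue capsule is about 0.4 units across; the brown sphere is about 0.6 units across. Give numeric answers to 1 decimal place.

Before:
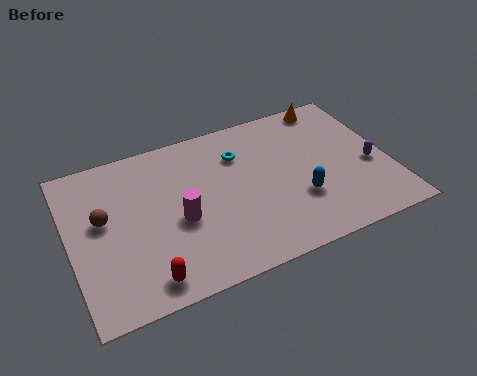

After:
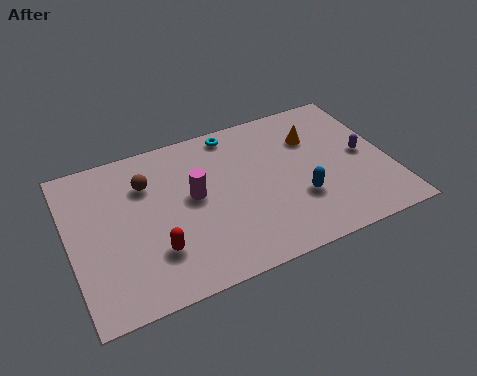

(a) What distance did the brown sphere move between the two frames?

2.2

The brown sphere moved from about (1.4, 4.7) to (3.3, 5.9), a distance of √(1.9² + 1.2²) ≈ 2.2.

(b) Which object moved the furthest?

the brown sphere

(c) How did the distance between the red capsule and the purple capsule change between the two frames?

-0.8

The distance was about 9.9 in the first image and 9.1 in the second, so they moved 0.8 units closer together.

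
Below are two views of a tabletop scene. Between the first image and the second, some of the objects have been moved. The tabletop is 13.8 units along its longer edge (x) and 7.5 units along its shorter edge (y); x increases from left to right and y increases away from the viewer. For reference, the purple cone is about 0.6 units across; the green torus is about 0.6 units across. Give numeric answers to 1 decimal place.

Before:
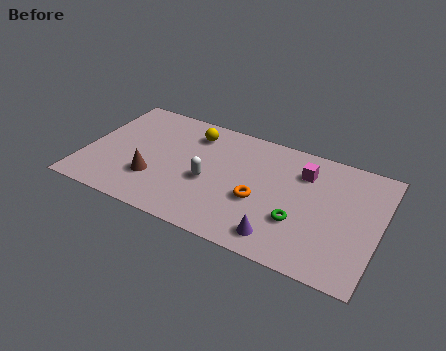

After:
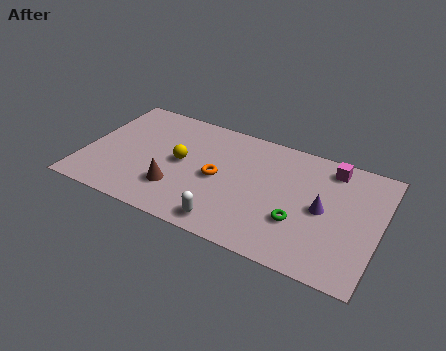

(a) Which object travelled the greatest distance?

the purple cone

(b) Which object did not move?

the green torus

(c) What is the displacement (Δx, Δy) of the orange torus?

(-2.0, 0.6)

The orange torus started near (8.3, 3.0) and ended near (6.3, 3.6).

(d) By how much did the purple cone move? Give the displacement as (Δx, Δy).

(1.7, 2.5)

The purple cone was at about (9.5, 1.2) and moved to about (11.2, 3.7).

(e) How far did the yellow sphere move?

2.1

From (4.8, 6.0) to (4.5, 3.9), the yellow sphere covered √(0.3² + 2.1²) ≈ 2.1 units.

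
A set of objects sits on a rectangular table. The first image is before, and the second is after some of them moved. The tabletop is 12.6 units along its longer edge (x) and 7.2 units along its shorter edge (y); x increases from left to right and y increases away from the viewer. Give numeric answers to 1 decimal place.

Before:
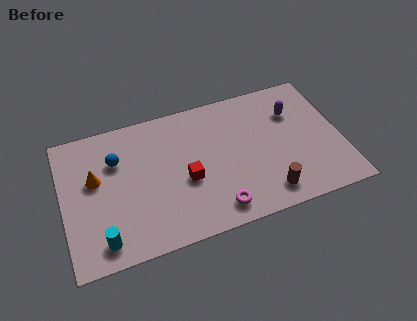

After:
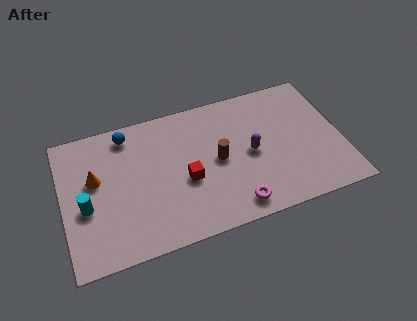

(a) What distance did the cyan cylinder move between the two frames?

2.0

The cyan cylinder moved from about (1.6, 1.1) to (1.0, 3.0), a distance of √(0.6² + 1.9²) ≈ 2.0.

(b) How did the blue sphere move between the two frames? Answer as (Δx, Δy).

(0.6, 1.2)

From the two frames, the blue sphere sits at roughly (2.5, 5.0) before and (3.1, 6.2) after.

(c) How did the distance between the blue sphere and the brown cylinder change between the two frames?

-2.8

The distance was about 7.5 in the first image and 4.7 in the second, so they moved 2.8 units closer together.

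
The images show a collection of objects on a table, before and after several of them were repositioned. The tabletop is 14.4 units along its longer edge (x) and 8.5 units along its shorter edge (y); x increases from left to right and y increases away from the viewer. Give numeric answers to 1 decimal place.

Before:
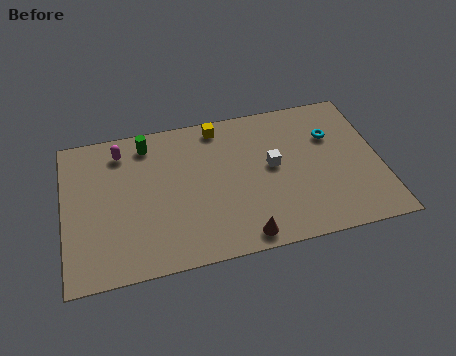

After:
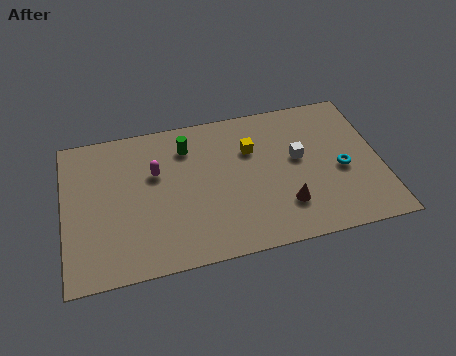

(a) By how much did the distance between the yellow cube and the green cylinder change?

-0.3

Before: roughly 3.3 units apart; after: 3.0. That's 0.3 units closer together.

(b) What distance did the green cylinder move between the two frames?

1.9

The green cylinder moved from about (3.9, 7.2) to (5.7, 6.6), a distance of √(1.8² + 0.6²) ≈ 1.9.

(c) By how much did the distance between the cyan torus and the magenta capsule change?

-1.1

Before: roughly 9.7 units apart; after: 8.6. That's 1.1 units closer together.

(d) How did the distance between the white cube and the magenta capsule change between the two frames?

-0.7

The distance was about 7.2 in the first image and 6.5 in the second, so they moved 0.7 units closer together.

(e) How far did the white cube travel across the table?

1.2

The white cube was near (9.5, 4.6) before and (10.7, 4.8) after, so it travelled √(1.2² + 0.2²) ≈ 1.2 units.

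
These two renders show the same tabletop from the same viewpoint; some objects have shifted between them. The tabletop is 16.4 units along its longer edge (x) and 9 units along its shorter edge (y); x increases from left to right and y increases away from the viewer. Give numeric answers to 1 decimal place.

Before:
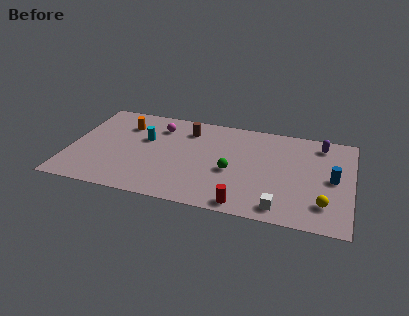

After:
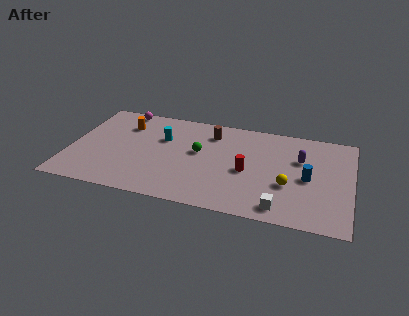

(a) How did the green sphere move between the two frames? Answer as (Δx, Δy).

(-2.0, 1.3)

The green sphere started near (9.5, 3.8) and ended near (7.5, 5.1).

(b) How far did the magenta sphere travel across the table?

2.6

From (5.0, 7.0) to (2.7, 8.2), the magenta sphere covered √(2.3² + 1.2²) ≈ 2.6 units.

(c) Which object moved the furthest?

the red cylinder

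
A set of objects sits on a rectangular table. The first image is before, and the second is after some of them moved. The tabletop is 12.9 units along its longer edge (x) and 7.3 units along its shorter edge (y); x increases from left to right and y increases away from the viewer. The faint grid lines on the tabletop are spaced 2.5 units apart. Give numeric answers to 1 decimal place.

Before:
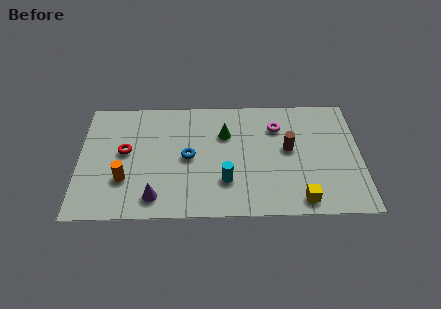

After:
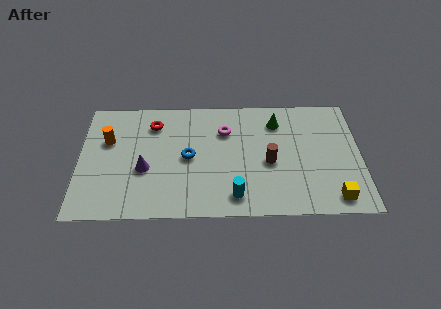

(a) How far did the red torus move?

2.1

From (2.1, 4.0) to (3.4, 5.7), the red torus covered √(1.3² + 1.7²) ≈ 2.1 units.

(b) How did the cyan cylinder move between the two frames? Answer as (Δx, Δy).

(0.4, -0.9)

The cyan cylinder was at about (6.7, 2.1) and moved to about (7.1, 1.2).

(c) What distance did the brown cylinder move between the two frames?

1.2

The brown cylinder was near (9.6, 4.0) before and (8.7, 3.2) after, so it travelled √(0.9² + 0.8²) ≈ 1.2 units.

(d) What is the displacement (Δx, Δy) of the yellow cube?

(1.5, 0.1)

From the two frames, the yellow cube sits at roughly (10.1, 0.9) before and (11.6, 1.0) after.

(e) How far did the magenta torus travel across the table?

2.4

From (9.1, 5.4) to (6.7, 5.2), the magenta torus covered √(2.4² + 0.2²) ≈ 2.4 units.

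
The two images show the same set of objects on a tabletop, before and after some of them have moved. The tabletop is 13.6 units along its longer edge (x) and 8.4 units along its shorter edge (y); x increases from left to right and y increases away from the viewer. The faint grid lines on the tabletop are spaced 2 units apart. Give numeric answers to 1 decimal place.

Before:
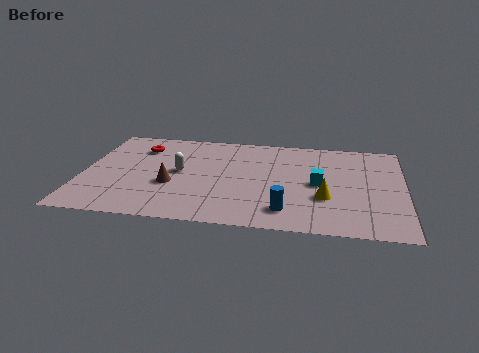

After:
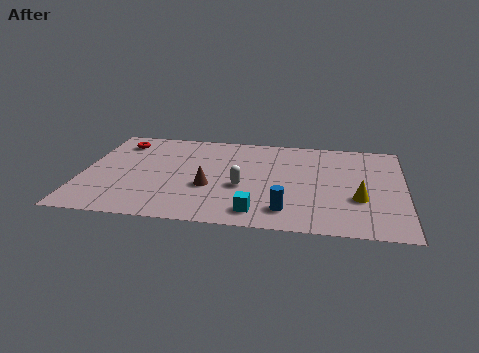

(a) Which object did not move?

the blue cylinder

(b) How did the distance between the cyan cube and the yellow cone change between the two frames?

+3.3

Before: roughly 1.2 units apart; after: 4.5. That's 3.3 units further apart.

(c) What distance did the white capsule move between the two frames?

2.9

From (4.1, 4.4) to (6.8, 3.4), the white capsule covered √(2.7² + 1.0²) ≈ 2.9 units.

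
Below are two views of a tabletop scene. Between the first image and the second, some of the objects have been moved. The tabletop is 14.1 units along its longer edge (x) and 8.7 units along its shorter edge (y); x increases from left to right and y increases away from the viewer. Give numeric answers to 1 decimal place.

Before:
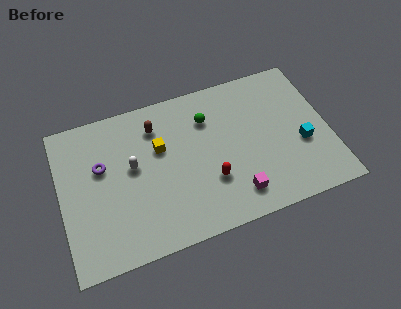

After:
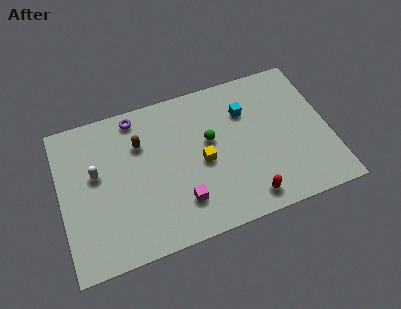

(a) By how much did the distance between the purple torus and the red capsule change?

+2.3

Before: roughly 6.1 units apart; after: 8.4. That's 2.3 units further apart.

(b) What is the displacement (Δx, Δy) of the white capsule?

(-1.9, 0.2)

The white capsule started near (3.8, 4.9) and ended near (1.9, 5.1).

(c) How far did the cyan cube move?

3.9

The cyan cube was near (12.6, 3.4) before and (9.9, 6.2) after, so it travelled √(2.7² + 2.8²) ≈ 3.9 units.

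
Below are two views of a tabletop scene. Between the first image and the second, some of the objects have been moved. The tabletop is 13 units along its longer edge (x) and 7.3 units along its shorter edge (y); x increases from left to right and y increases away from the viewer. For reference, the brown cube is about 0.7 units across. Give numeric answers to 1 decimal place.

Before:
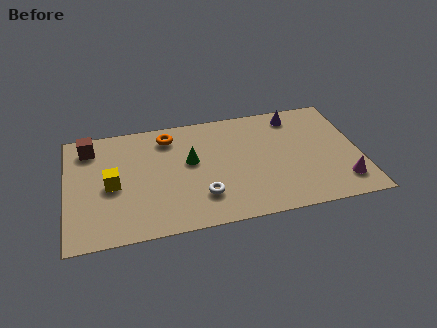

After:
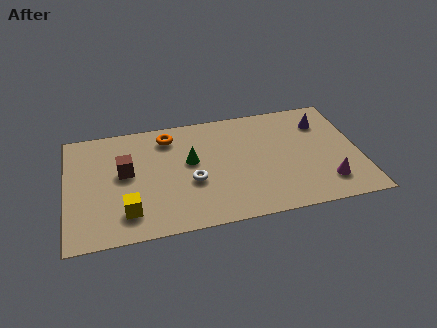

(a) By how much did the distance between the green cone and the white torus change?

-1.0

Before: roughly 2.3 units apart; after: 1.3. That's 1.0 units closer together.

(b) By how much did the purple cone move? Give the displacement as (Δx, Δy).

(1.2, -0.7)

The purple cone was at about (10.3, 6.2) and moved to about (11.5, 5.5).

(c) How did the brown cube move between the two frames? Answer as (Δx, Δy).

(1.5, -1.9)

From the two frames, the brown cube sits at roughly (1.1, 6.0) before and (2.6, 4.1) after.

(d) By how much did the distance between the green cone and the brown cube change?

-1.9

Before: roughly 4.8 units apart; after: 2.9. That's 1.9 units closer together.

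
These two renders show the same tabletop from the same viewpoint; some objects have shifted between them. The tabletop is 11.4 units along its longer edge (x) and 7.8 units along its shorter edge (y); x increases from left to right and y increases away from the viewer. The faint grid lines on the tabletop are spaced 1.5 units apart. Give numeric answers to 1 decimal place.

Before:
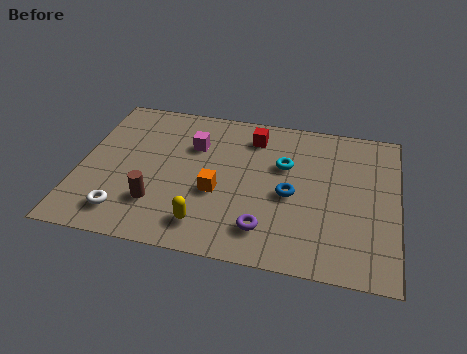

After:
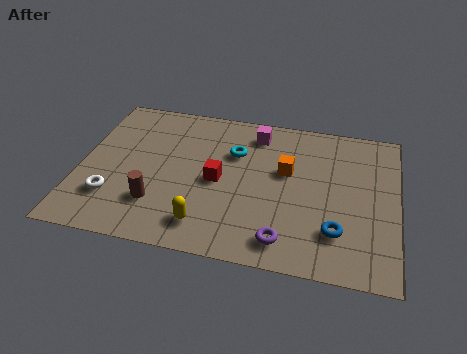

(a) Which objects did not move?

the brown cylinder and the yellow capsule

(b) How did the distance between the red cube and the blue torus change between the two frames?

+1.4

The distance was about 3.2 in the first image and 4.6 in the second, so they moved 1.4 units further apart.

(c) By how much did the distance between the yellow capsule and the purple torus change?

+0.7

The distance was about 2.1 in the first image and 2.8 in the second, so they moved 0.7 units further apart.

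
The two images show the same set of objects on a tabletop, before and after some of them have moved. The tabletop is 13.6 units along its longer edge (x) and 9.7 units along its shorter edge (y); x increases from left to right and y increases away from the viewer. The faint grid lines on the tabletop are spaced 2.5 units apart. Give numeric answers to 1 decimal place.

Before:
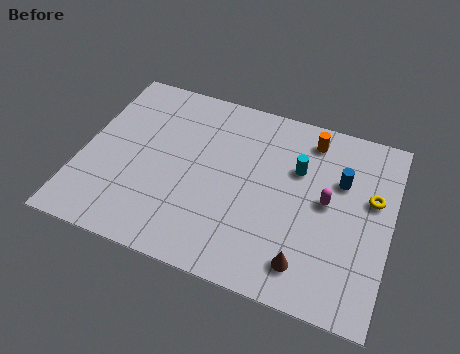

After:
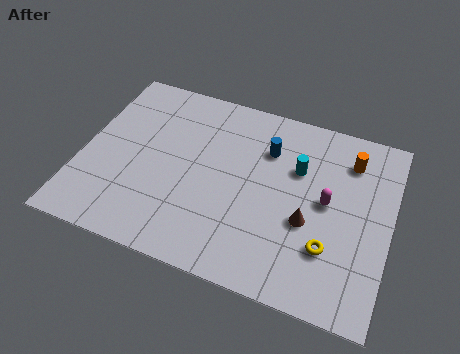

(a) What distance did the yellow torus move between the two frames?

3.5

From (12.7, 5.9) to (11.1, 2.8), the yellow torus covered √(1.6² + 3.1²) ≈ 3.5 units.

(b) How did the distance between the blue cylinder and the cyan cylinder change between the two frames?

-0.4

The distance was about 1.9 in the first image and 1.5 in the second, so they moved 0.4 units closer together.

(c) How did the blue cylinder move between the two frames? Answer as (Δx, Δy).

(-3.3, 0.6)

The blue cylinder was at about (11.3, 6.4) and moved to about (8.0, 7.0).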